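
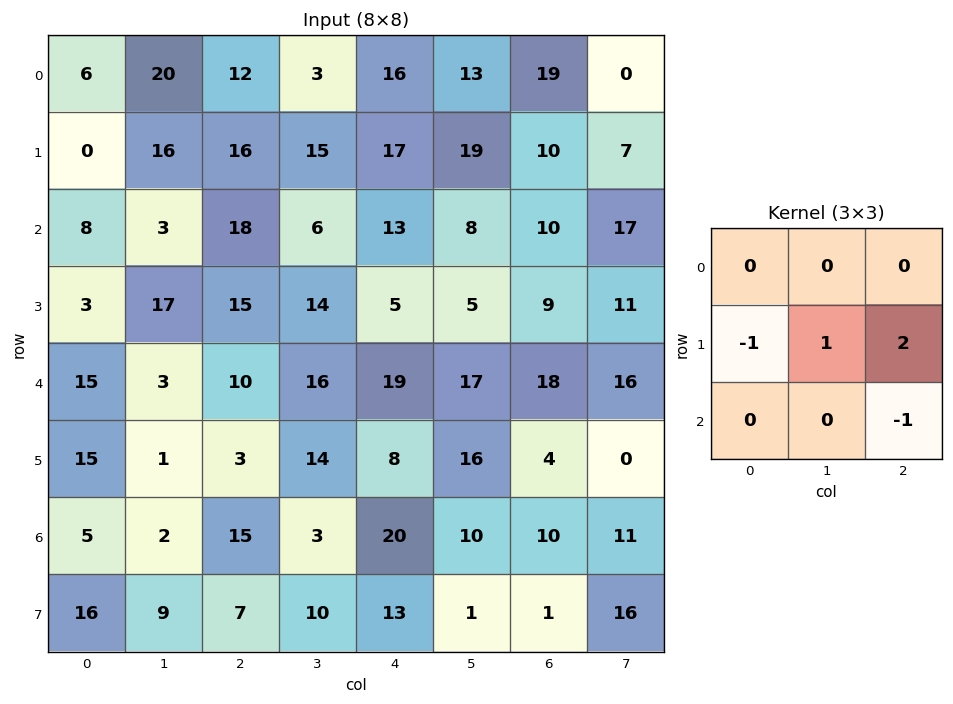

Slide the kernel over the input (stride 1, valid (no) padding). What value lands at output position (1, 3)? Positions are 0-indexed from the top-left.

18

The receptive field on the input at this output position is [15 17 19 / 6 13 8 / 14 5 5]. Elementwise product with the kernel and sum: 6·-1 + 13·1 + 8·2 + 5·-1.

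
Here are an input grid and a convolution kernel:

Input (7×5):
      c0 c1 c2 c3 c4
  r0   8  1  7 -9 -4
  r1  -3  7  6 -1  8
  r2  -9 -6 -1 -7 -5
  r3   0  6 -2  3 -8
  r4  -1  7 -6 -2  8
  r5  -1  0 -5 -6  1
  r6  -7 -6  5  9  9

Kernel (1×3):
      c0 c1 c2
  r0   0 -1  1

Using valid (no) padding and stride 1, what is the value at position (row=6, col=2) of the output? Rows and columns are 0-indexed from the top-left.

The receptive field on the input at this output position is [5 9 9]. Elementwise product with the kernel and sum: 9·-1 + 9·1.

0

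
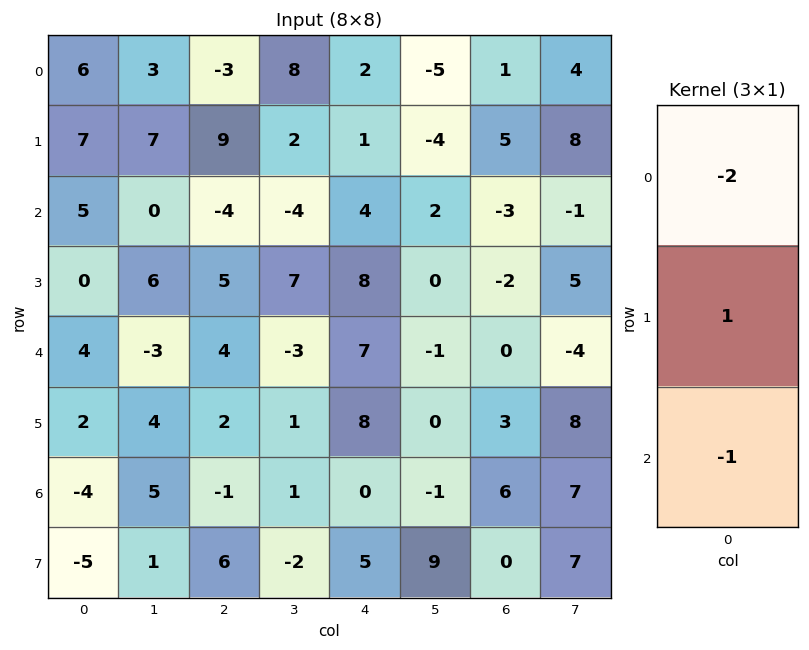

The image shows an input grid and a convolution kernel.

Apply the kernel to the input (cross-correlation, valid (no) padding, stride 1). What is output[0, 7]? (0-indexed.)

The receptive field on the input at this output position is [4 / 8 / -1]. Elementwise product with the kernel and sum: 4·-2 + 8·1 + -1·-1.

1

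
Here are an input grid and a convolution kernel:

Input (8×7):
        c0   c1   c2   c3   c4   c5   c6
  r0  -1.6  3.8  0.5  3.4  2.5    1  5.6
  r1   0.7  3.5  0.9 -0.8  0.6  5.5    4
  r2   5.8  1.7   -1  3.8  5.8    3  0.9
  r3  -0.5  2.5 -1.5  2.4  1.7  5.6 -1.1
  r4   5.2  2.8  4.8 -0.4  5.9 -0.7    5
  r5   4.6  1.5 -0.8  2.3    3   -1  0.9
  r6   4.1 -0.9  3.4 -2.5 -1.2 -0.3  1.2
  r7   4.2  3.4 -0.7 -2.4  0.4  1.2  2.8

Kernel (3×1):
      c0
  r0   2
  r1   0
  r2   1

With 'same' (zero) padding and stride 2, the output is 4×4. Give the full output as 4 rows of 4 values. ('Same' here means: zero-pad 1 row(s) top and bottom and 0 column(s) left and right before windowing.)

0.7 0.9 0.6 4
0.9 0.3 2.9 6.9
3.6 -3.8 6.4 -1.3
13.4 -2.3 6.4 4.6

Output[0,0]: The receptive field on the zero-padded input at this output position is [0 / -1.6 / 0.7]. Elementwise product with the kernel and sum: 0·2 + 0.7·1.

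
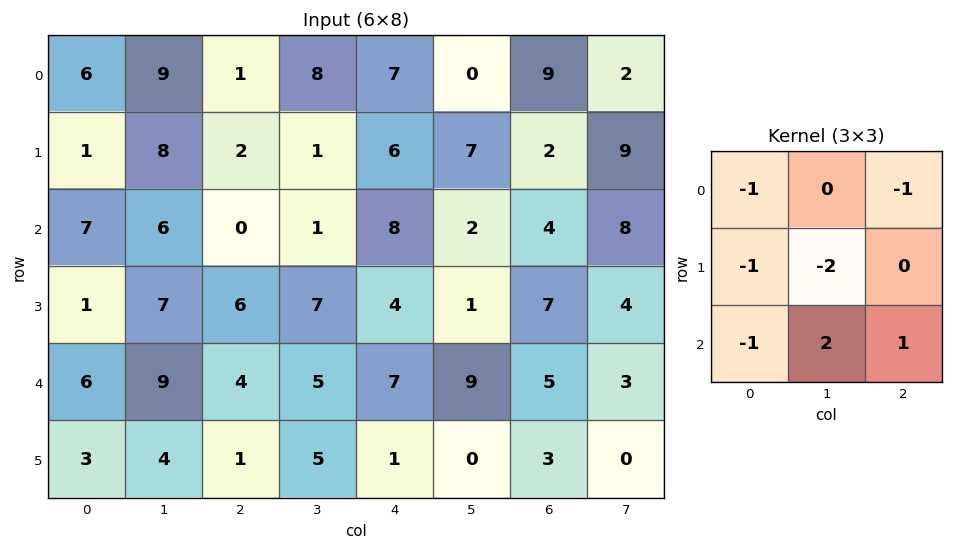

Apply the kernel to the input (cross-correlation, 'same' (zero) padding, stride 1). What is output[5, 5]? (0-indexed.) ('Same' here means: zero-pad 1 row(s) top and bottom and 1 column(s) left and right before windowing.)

The receptive field on the zero-padded input at this output position is [7 9 5 / 1 0 3 / 0 0 0]. Elementwise product with the kernel and sum: 7·-1 + 5·-1 + 1·-1 + 0·-2 + 0·-1 + 0·2 + 0·1.

-13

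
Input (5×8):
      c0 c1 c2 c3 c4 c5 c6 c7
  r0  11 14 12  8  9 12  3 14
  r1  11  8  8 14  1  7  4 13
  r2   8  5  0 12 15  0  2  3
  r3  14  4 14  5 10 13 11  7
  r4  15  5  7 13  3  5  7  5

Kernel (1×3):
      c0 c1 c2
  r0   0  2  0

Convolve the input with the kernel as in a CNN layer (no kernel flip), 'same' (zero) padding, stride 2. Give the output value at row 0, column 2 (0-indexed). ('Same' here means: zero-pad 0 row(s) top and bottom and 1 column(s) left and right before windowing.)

18

The receptive field on the zero-padded input at this output position is [8 9 12]. Elementwise product with the kernel and sum: 9·2.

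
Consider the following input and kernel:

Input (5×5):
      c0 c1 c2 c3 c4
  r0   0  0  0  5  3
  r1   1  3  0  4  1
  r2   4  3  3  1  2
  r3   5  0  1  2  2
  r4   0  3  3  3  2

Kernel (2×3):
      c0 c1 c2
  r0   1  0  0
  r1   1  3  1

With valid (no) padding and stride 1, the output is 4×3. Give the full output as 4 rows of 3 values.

10 7 13
17 16 8
10 8 12
17 15 15

Output[0,0]: The receptive field on the input at this output position is [0 0 0 / 1 3 0]. Elementwise product with the kernel and sum: 0·1 + 1·1 + 3·3 + 0·1.
Output[0,1]: The receptive field on the input at this output position is [0 0 5 / 3 0 4]. Elementwise product with the kernel and sum: 0·1 + 3·1 + 0·3 + 4·1.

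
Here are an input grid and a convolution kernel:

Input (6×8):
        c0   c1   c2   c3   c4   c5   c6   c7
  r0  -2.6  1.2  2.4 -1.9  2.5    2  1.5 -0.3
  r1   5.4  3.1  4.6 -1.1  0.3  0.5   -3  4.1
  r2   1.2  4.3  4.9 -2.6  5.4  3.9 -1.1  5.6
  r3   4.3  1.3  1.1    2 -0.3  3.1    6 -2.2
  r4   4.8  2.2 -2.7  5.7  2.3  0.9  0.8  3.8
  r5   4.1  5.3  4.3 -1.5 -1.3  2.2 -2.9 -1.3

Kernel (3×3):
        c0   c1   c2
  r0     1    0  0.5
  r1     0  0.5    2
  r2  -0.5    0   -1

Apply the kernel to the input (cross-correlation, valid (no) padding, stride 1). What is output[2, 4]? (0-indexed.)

16.45

The receptive field on the input at this output position is [5.4 3.9 -1.1 / -0.3 3.1 6 / 2.3 0.9 0.8]. Elementwise product with the kernel and sum: 5.4·1 + -1.1·0.5 + 3.1·0.5 + 6·2 + 2.3·-0.5 + 0.8·-1.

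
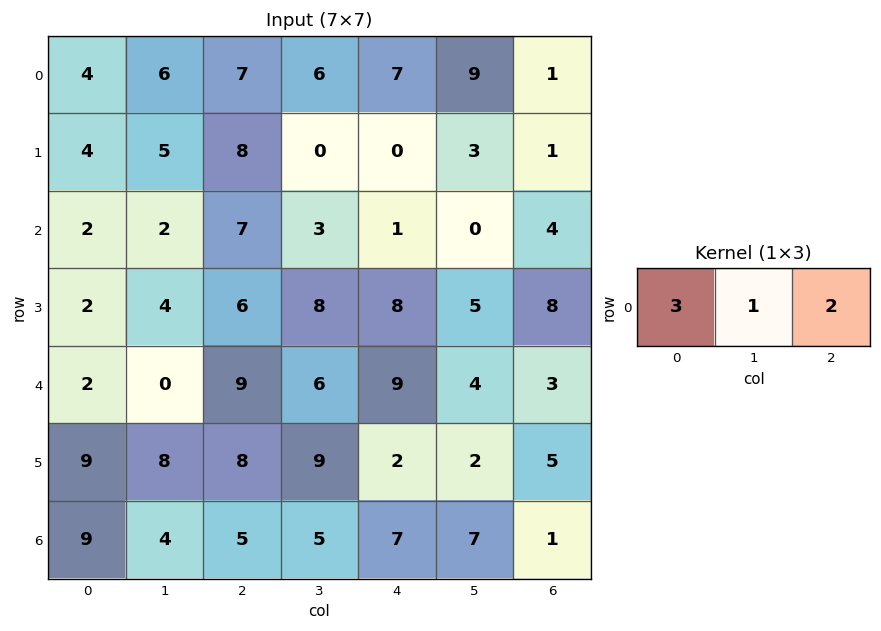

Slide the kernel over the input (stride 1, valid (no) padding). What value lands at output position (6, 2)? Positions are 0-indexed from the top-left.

The receptive field on the input at this output position is [5 5 7]. Elementwise product with the kernel and sum: 5·3 + 5·1 + 7·2.

34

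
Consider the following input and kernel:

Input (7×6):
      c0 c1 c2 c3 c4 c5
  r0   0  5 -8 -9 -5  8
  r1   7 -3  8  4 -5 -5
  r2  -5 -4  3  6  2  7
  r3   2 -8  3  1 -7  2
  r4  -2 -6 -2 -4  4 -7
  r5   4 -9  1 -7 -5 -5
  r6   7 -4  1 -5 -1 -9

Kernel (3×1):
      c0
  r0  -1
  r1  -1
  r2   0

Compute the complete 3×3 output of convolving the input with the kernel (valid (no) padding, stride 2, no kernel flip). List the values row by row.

-7 0 10
3 -6 5
-2 1 1

Output[0,0]: The receptive field on the input at this output position is [0 / 7 / -5]. Elementwise product with the kernel and sum: 0·-1 + 7·-1.
Output[0,1]: The receptive field on the input at this output position is [-8 / 8 / 3]. Elementwise product with the kernel and sum: -8·-1 + 8·-1.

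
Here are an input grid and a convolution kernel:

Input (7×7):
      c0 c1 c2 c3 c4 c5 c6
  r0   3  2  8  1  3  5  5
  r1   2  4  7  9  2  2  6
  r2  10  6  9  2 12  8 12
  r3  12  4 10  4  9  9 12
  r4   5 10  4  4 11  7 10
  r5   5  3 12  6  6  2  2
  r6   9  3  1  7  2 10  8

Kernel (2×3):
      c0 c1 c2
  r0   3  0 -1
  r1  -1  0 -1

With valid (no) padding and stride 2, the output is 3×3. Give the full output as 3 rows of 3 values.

Output[0,0]: The receptive field on the input at this output position is [3 2 8 / 2 4 7]. Elementwise product with the kernel and sum: 3·3 + 8·-1 + 2·-1 + 7·-1.
Output[0,1]: The receptive field on the input at this output position is [8 1 3 / 7 9 2]. Elementwise product with the kernel and sum: 8·3 + 3·-1 + 7·-1 + 2·-1.

-8 12 -4
-1 -4 3
-6 -17 15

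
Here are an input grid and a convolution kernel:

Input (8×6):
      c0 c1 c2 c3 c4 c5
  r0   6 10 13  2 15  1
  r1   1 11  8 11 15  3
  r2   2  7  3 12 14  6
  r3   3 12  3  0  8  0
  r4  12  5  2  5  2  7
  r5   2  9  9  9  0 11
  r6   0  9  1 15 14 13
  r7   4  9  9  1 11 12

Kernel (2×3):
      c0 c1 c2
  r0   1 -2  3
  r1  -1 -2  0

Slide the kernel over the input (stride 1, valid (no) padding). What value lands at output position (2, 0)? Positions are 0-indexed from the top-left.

The receptive field on the input at this output position is [2 7 3 / 3 12 3]. Elementwise product with the kernel and sum: 2·1 + 7·-2 + 3·3 + 3·-1 + 12·-2.

-30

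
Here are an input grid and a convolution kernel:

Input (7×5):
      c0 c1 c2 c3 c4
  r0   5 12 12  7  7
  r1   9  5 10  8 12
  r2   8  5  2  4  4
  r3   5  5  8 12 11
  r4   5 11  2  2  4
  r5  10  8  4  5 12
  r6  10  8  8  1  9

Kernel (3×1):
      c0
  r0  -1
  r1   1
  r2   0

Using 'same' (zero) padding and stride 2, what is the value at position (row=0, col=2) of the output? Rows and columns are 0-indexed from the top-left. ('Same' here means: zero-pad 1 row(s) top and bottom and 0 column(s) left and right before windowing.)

The receptive field on the zero-padded input at this output position is [0 / 7 / 12]. Elementwise product with the kernel and sum: 0·-1 + 7·1.

7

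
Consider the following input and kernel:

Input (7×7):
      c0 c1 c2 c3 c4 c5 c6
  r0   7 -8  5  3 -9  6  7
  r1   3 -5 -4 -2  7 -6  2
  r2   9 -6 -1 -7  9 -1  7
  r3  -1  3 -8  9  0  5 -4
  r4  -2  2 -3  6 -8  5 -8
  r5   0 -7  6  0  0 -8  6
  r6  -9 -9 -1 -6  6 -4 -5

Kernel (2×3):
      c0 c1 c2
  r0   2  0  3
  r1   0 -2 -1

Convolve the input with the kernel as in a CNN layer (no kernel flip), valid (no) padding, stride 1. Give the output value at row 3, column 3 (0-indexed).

44

The receptive field on the input at this output position is [9 0 5 / 6 -8 5]. Elementwise product with the kernel and sum: 9·2 + 5·3 + -8·-2 + 5·-1.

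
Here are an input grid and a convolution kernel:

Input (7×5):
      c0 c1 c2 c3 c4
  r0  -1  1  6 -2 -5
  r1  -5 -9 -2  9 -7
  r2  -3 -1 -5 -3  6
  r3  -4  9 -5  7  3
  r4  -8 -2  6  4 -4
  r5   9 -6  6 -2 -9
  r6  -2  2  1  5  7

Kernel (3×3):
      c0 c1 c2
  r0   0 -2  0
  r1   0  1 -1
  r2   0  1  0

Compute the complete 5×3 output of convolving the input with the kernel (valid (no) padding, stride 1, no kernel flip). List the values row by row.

-10 -28 17
31 -3 -20
14 4 14
-32 18 -8
-6 -3 4

Output[0,0]: The receptive field on the input at this output position is [-1 1 6 / -5 -9 -2 / -3 -1 -5]. Elementwise product with the kernel and sum: 1·-2 + -9·1 + -2·-1 + -1·1.
Output[0,1]: The receptive field on the input at this output position is [1 6 -2 / -9 -2 9 / -1 -5 -3]. Elementwise product with the kernel and sum: 6·-2 + -2·1 + 9·-1 + -5·1.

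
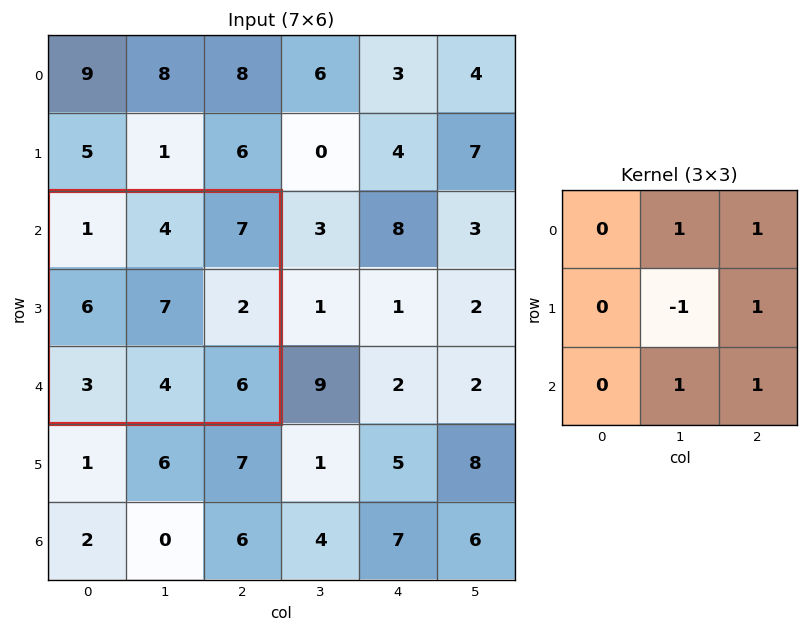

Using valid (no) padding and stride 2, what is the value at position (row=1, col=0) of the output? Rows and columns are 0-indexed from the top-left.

16

The receptive field on the input at this output position is [1 4 7 / 6 7 2 / 3 4 6]. Elementwise product with the kernel and sum: 4·1 + 7·1 + 7·-1 + 2·1 + 4·1 + 6·1.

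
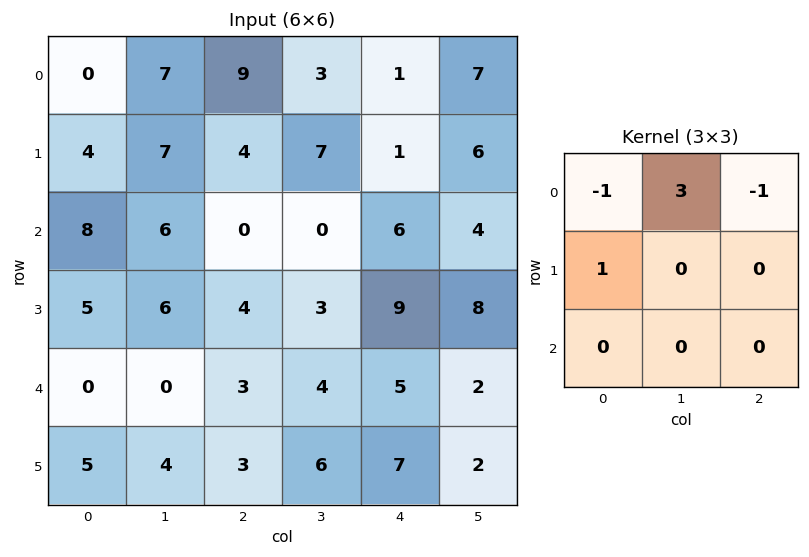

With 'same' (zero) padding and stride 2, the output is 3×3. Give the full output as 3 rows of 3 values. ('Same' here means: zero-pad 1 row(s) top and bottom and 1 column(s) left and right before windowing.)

0 7 3
5 4 -10
9 3 20

Output[0,0]: The receptive field on the zero-padded input at this output position is [0 0 0 / 0 0 7 / 0 4 7]. Elementwise product with the kernel and sum: 0·-1 + 0·3 + 0·-1 + 0·1.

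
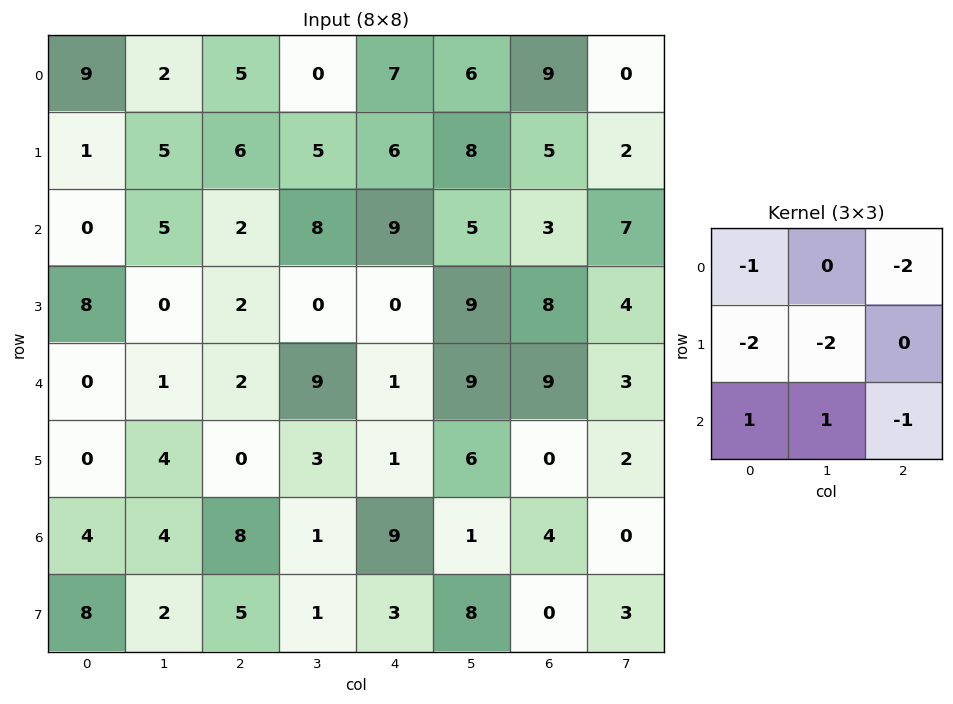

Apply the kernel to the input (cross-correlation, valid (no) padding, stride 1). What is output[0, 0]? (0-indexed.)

-28

The receptive field on the input at this output position is [9 2 5 / 1 5 6 / 0 5 2]. Elementwise product with the kernel and sum: 9·-1 + 5·-2 + 1·-2 + 5·-2 + 0·1 + 5·1 + 2·-1.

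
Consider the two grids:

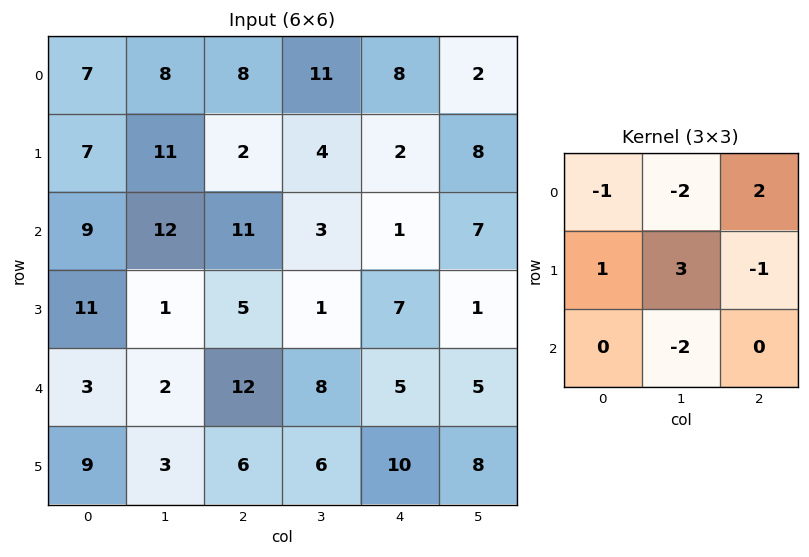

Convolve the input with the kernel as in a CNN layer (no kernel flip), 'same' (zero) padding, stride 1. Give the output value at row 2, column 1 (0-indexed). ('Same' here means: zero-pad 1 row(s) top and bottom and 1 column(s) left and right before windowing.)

7

The receptive field on the zero-padded input at this output position is [7 11 2 / 9 12 11 / 11 1 5]. Elementwise product with the kernel and sum: 7·-1 + 11·-2 + 2·2 + 9·1 + 12·3 + 11·-1 + 1·-2.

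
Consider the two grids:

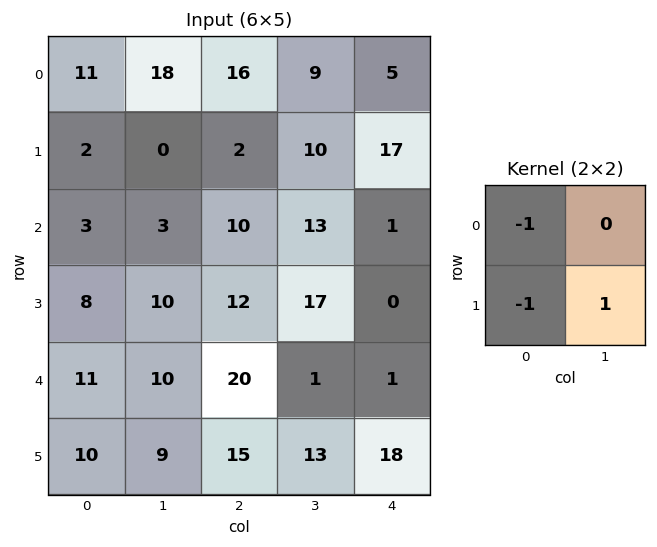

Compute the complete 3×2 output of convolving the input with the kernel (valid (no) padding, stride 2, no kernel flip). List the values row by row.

-13 -8
-1 -5
-12 -22

Output[0,0]: The receptive field on the input at this output position is [11 18 / 2 0]. Elementwise product with the kernel and sum: 11·-1 + 2·-1 + 0·1.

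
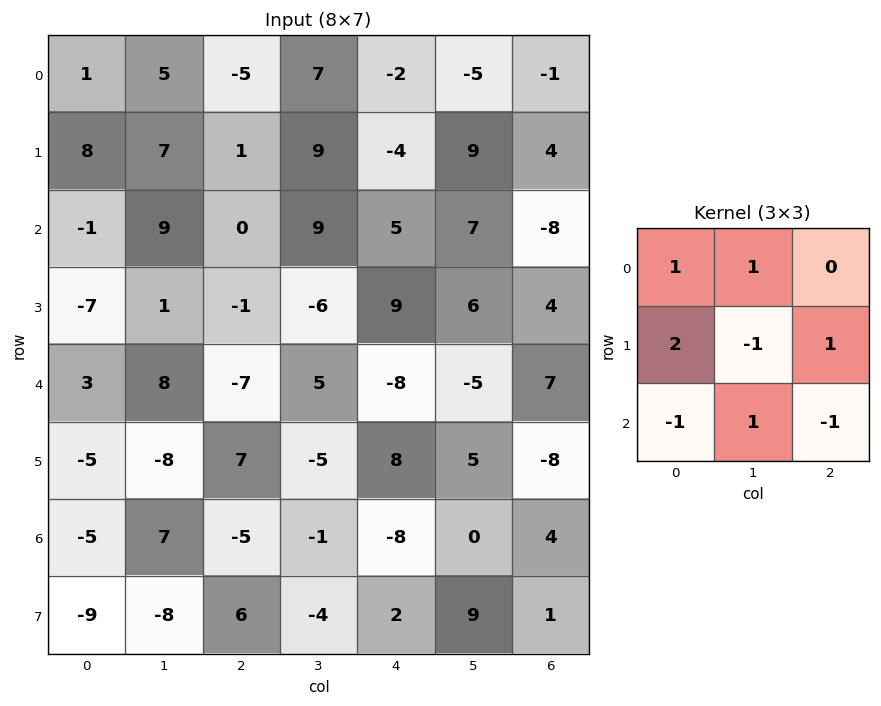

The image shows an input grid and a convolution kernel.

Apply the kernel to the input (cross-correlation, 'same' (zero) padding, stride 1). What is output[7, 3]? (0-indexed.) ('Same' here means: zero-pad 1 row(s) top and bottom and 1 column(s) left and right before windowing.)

12

The receptive field on the zero-padded input at this output position is [-5 -1 -8 / 6 -4 2 / 0 0 0]. Elementwise product with the kernel and sum: -5·1 + -1·1 + 6·2 + -4·-1 + 2·1 + 0·-1 + 0·1 + 0·-1.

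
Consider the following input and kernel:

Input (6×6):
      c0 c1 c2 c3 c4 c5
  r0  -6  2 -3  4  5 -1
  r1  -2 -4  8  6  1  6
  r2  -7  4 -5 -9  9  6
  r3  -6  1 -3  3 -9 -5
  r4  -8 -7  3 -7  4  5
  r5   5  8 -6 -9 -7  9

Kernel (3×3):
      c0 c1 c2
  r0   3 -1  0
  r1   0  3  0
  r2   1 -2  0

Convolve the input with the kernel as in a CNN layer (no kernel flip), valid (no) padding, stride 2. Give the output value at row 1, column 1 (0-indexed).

The receptive field on the input at this output position is [-5 -9 9 / -3 3 -9 / 3 -7 4]. Elementwise product with the kernel and sum: -5·3 + -9·-1 + 3·3 + 3·1 + -7·-2.

20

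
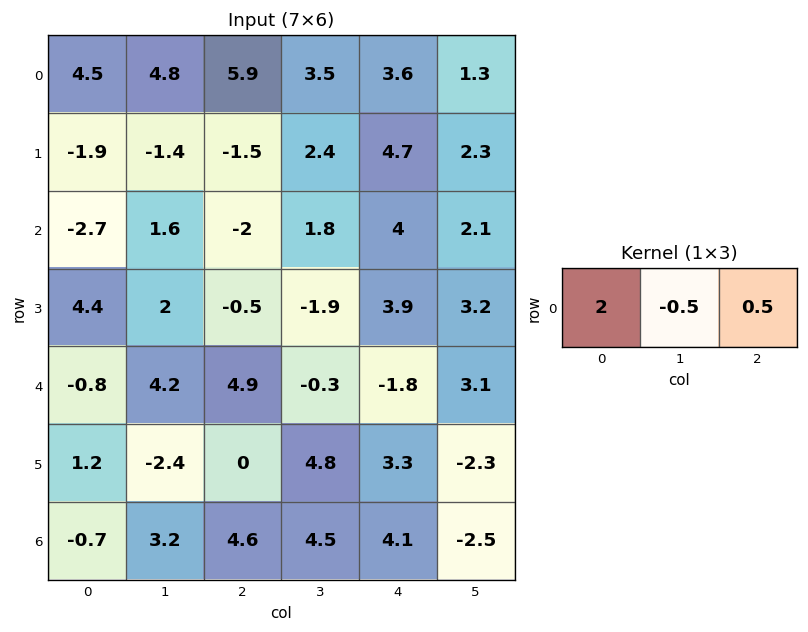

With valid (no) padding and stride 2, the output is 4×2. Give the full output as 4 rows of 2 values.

Output[0,0]: The receptive field on the input at this output position is [4.5 4.8 5.9]. Elementwise product with the kernel and sum: 4.5·2 + 4.8·-0.5 + 5.9·0.5.

9.55 11.85
-7.2 -2.9
-1.25 9.05
-0.7 9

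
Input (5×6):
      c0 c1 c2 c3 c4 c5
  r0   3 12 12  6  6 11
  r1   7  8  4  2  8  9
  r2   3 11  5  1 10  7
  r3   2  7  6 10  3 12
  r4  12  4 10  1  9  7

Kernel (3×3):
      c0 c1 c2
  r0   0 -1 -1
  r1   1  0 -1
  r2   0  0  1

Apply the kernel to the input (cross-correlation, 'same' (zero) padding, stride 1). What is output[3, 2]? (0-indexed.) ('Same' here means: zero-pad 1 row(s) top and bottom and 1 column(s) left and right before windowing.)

-8

The receptive field on the zero-padded input at this output position is [11 5 1 / 7 6 10 / 4 10 1]. Elementwise product with the kernel and sum: 5·-1 + 1·-1 + 7·1 + 10·-1 + 1·1.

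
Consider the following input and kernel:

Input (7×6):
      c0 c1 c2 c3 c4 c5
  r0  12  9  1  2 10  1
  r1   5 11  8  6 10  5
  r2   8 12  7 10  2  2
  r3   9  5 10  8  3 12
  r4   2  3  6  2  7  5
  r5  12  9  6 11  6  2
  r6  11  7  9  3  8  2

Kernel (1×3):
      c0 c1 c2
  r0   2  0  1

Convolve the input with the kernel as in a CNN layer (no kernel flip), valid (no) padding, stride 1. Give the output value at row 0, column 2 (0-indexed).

The receptive field on the input at this output position is [1 2 10]. Elementwise product with the kernel and sum: 1·2 + 10·1.

12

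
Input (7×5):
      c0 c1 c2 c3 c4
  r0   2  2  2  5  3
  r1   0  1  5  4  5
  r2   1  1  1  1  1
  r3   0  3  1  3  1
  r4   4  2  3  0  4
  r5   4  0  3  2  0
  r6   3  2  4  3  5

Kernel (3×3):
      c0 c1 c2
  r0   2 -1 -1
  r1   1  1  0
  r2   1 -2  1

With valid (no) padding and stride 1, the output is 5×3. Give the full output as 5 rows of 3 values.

1 3 5
-9 -1 -1
6 0 11
9 3 0
10 1 10

Output[0,0]: The receptive field on the input at this output position is [2 2 2 / 0 1 5 / 1 1 1]. Elementwise product with the kernel and sum: 2·2 + 2·-1 + 2·-1 + 0·1 + 1·1 + 1·1 + 1·-2 + 1·1.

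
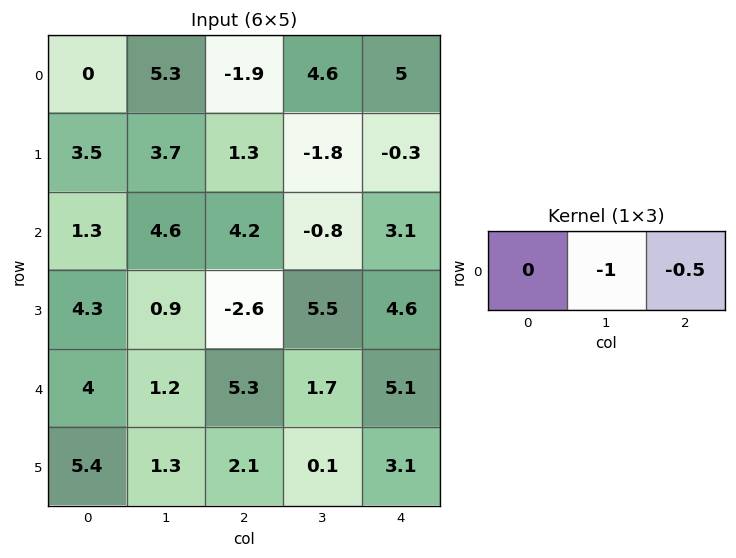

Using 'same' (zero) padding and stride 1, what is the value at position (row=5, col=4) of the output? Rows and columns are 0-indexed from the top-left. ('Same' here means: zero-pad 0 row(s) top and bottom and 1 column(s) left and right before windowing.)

-3.1

The receptive field on the zero-padded input at this output position is [0.1 3.1 0]. Elementwise product with the kernel and sum: 3.1·-1 + 0·-0.5.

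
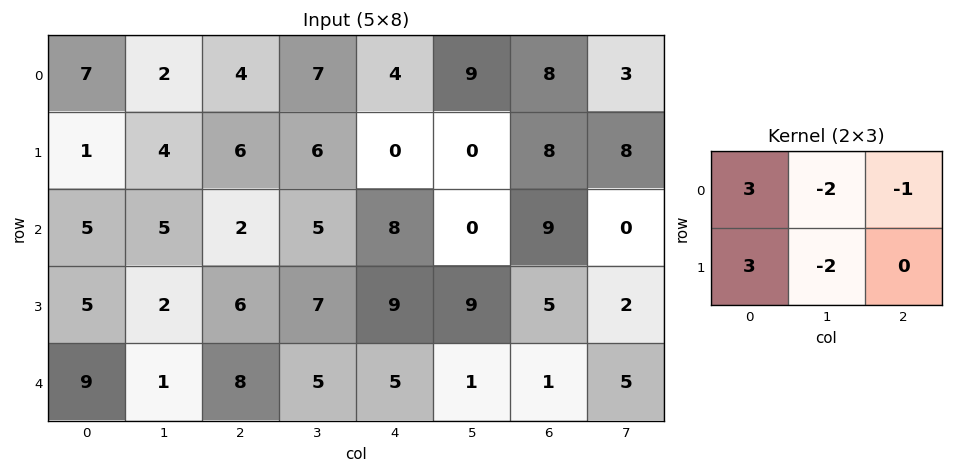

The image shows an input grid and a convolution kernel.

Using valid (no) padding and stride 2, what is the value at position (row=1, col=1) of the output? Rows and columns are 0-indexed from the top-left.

The receptive field on the input at this output position is [2 5 8 / 6 7 9]. Elementwise product with the kernel and sum: 2·3 + 5·-2 + 8·-1 + 6·3 + 7·-2.

-8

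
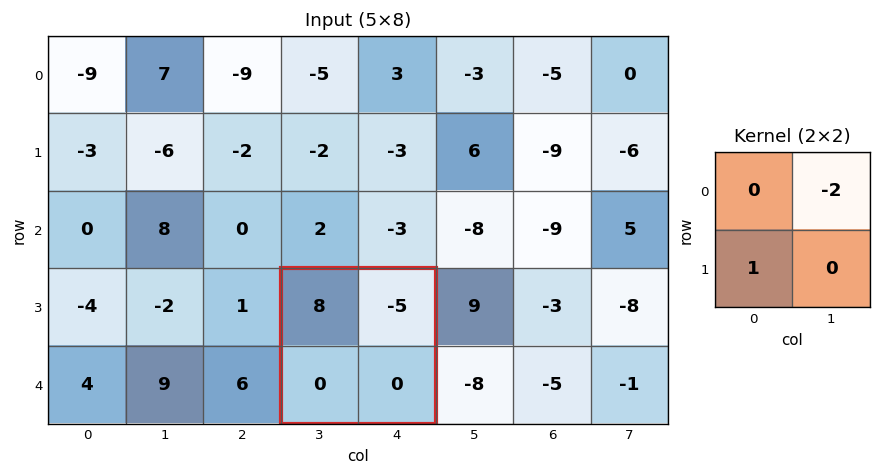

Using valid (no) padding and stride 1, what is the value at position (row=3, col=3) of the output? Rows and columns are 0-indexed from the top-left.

The receptive field on the input at this output position is [8 -5 / 0 0]. Elementwise product with the kernel and sum: -5·-2 + 0·1.

10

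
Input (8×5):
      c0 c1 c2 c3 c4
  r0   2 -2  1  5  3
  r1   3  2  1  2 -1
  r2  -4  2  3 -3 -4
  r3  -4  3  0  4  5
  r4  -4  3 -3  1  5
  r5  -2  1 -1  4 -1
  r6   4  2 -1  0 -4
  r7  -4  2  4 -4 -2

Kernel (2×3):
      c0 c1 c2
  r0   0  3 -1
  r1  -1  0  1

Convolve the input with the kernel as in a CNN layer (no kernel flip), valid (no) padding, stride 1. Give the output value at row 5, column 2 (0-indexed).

The receptive field on the input at this output position is [-1 4 -1 / -1 0 -4]. Elementwise product with the kernel and sum: 4·3 + -1·-1 + -1·-1 + -4·1.

10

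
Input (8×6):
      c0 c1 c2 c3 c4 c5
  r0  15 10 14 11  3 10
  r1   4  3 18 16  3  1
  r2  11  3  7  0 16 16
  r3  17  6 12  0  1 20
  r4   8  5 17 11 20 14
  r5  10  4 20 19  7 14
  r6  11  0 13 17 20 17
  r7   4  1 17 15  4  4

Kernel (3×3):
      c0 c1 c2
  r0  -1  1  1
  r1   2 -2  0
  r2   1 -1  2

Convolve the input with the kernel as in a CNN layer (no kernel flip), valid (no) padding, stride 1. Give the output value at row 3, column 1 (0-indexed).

The receptive field on the input at this output position is [6 12 0 / 5 17 11 / 4 20 19]. Elementwise product with the kernel and sum: 6·-1 + 12·1 + 0·1 + 5·2 + 17·-2 + 4·1 + 20·-1 + 19·2.

4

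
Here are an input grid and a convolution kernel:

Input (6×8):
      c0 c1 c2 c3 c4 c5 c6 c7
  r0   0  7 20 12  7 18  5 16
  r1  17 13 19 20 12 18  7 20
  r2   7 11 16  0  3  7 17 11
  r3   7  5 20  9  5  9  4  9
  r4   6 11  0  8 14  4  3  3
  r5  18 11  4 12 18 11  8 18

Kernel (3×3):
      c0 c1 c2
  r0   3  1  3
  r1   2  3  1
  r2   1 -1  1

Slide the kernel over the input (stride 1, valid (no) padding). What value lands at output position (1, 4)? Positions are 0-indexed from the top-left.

119

The receptive field on the input at this output position is [12 18 7 / 3 7 17 / 5 9 4]. Elementwise product with the kernel and sum: 12·3 + 18·1 + 7·3 + 3·2 + 7·3 + 17·1 + 5·1 + 9·-1 + 4·1.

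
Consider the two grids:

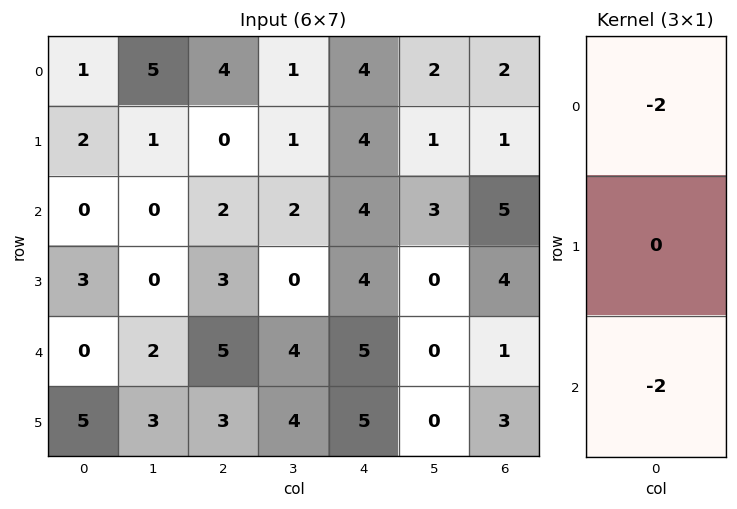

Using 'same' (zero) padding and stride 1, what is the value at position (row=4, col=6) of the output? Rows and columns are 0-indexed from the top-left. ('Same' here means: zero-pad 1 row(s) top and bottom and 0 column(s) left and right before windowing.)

-14

The receptive field on the zero-padded input at this output position is [4 / 1 / 3]. Elementwise product with the kernel and sum: 4·-2 + 3·-2.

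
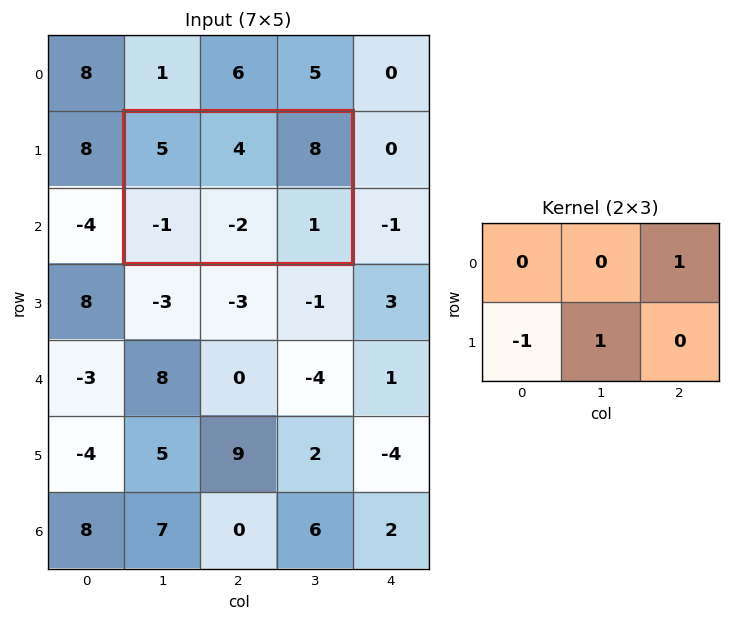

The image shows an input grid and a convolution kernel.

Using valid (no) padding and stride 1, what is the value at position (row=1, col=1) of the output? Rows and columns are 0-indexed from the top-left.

The receptive field on the input at this output position is [5 4 8 / -1 -2 1]. Elementwise product with the kernel and sum: 8·1 + -1·-1 + -2·1.

7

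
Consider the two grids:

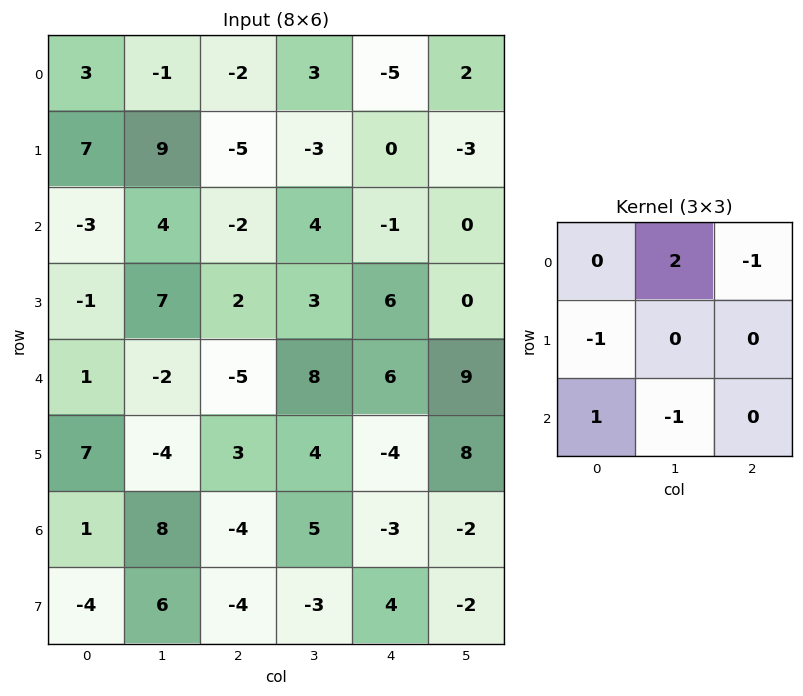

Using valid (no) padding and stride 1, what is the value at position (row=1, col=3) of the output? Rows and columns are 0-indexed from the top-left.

The receptive field on the input at this output position is [-3 0 -3 / 4 -1 0 / 3 6 0]. Elementwise product with the kernel and sum: 0·2 + -3·-1 + 4·-1 + 3·1 + 6·-1.

-4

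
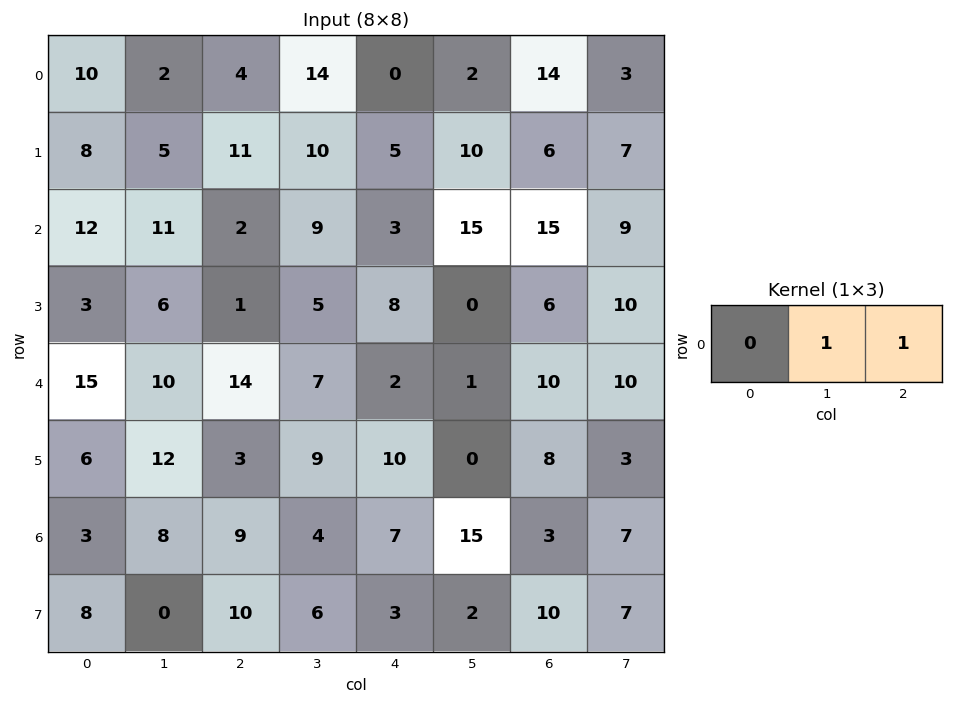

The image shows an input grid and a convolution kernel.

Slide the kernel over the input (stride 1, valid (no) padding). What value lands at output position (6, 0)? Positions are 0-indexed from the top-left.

The receptive field on the input at this output position is [3 8 9]. Elementwise product with the kernel and sum: 8·1 + 9·1.

17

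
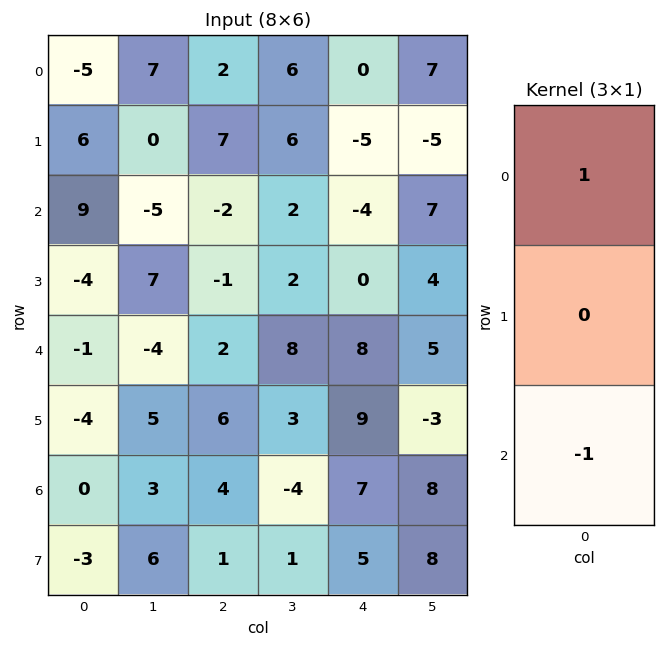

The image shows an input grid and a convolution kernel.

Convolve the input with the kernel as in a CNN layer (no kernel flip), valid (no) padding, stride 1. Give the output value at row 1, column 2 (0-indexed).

The receptive field on the input at this output position is [7 / -2 / -1]. Elementwise product with the kernel and sum: 7·1 + -1·-1.

8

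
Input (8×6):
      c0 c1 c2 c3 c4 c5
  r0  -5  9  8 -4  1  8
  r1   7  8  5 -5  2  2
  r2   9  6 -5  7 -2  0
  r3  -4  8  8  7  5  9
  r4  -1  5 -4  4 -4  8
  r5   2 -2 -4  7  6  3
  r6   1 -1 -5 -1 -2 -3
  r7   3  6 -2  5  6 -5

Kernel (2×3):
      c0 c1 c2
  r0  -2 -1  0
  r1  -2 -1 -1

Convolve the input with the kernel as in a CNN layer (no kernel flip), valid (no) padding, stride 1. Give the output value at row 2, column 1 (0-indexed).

-38

The receptive field on the input at this output position is [6 -5 7 / 8 8 7]. Elementwise product with the kernel and sum: 6·-2 + -5·-1 + 8·-2 + 8·-1 + 7·-1.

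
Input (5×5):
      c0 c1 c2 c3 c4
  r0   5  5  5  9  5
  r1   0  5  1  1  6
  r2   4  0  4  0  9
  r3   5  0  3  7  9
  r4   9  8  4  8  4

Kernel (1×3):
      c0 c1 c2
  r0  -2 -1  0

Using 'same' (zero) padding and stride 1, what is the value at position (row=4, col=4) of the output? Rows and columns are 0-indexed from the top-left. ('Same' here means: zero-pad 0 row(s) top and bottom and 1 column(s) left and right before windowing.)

-20

The receptive field on the zero-padded input at this output position is [8 4 0]. Elementwise product with the kernel and sum: 8·-2 + 4·-1.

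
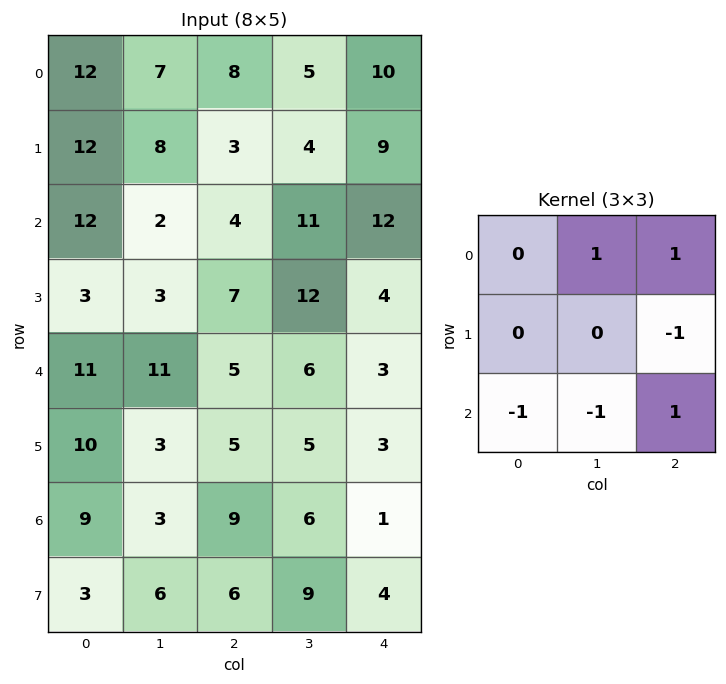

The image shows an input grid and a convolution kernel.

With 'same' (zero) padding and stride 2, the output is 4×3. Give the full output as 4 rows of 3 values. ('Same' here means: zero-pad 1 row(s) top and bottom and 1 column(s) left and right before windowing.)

Output[0,0]: The receptive field on the zero-padded input at this output position is [0 0 0 / 0 12 7 / 0 12 8]. Elementwise product with the kernel and sum: 0·1 + 0·1 + 7·-1 + 0·-1 + 12·-1 + 8·1.

-11 -12 -13
18 -2 -7
-12 10 -4
13 1 -10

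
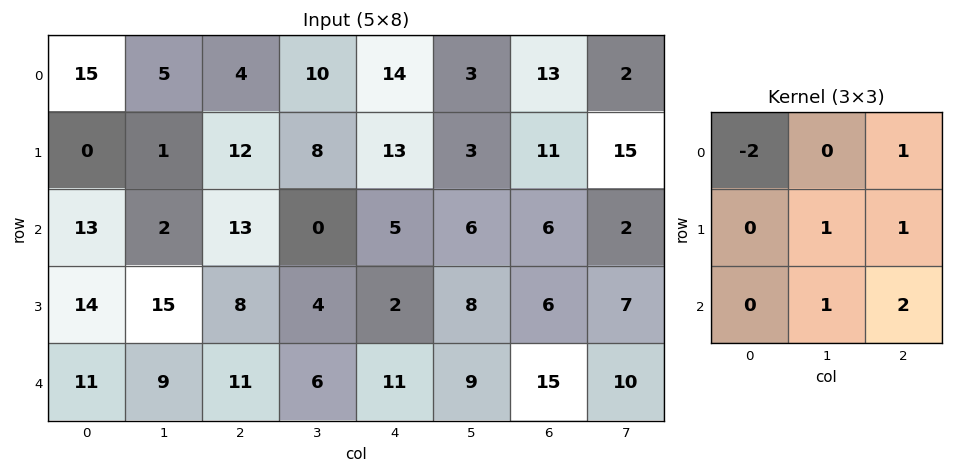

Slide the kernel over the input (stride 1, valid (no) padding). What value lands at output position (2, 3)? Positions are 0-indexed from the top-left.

The receptive field on the input at this output position is [0 5 6 / 4 2 8 / 6 11 9]. Elementwise product with the kernel and sum: 0·-2 + 6·1 + 2·1 + 8·1 + 11·1 + 9·2.

45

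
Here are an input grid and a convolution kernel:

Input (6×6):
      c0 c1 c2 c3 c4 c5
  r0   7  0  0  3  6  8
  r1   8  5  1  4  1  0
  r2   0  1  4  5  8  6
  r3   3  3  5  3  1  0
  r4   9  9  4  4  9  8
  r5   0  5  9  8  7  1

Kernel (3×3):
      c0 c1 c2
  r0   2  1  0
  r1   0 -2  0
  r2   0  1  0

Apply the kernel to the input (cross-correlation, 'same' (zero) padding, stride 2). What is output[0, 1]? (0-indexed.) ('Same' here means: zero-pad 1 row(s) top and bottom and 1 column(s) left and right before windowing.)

1

The receptive field on the zero-padded input at this output position is [0 0 0 / 0 0 3 / 5 1 4]. Elementwise product with the kernel and sum: 0·2 + 0·1 + 0·-2 + 1·1.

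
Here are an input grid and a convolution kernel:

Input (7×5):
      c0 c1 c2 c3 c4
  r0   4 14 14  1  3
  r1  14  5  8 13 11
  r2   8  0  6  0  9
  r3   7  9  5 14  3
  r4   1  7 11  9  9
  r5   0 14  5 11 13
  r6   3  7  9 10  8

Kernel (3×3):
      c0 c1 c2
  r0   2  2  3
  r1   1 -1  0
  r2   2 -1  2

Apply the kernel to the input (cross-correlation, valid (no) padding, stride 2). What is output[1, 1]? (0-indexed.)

61

The receptive field on the input at this output position is [6 0 9 / 5 14 3 / 11 9 9]. Elementwise product with the kernel and sum: 6·2 + 0·2 + 9·3 + 5·1 + 14·-1 + 11·2 + 9·-1 + 9·2.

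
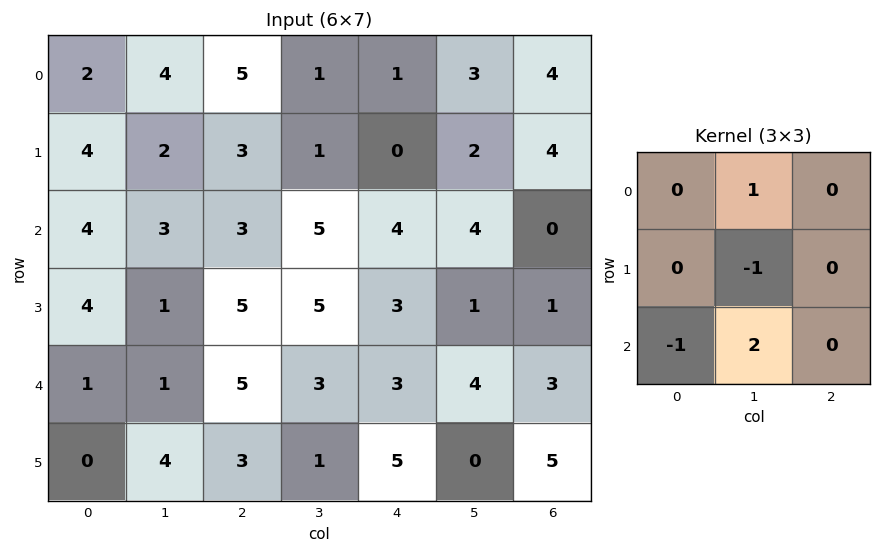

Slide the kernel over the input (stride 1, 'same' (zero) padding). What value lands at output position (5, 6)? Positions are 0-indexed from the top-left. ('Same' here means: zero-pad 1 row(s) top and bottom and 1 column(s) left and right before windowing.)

-2

The receptive field on the zero-padded input at this output position is [4 3 0 / 0 5 0 / 0 0 0]. Elementwise product with the kernel and sum: 3·1 + 5·-1 + 0·-1 + 0·2.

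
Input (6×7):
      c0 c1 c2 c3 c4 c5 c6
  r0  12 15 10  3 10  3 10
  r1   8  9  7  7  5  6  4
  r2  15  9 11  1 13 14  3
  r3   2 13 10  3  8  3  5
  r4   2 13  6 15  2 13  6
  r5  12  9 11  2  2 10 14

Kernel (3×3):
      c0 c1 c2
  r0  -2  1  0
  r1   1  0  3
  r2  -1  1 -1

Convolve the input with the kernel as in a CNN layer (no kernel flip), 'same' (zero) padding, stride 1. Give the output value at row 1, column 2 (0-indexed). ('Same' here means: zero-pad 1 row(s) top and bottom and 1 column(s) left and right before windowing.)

The receptive field on the zero-padded input at this output position is [15 10 3 / 9 7 7 / 9 11 1]. Elementwise product with the kernel and sum: 15·-2 + 10·1 + 9·1 + 7·3 + 9·-1 + 11·1 + 1·-1.

11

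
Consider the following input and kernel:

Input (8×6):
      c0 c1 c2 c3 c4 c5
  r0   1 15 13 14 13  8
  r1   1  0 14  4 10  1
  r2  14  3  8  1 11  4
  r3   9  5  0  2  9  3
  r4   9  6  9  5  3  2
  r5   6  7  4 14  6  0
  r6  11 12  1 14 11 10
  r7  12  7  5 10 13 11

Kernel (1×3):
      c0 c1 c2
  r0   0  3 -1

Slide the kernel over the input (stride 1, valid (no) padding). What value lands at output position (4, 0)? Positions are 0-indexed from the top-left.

9

The receptive field on the input at this output position is [9 6 9]. Elementwise product with the kernel and sum: 6·3 + 9·-1.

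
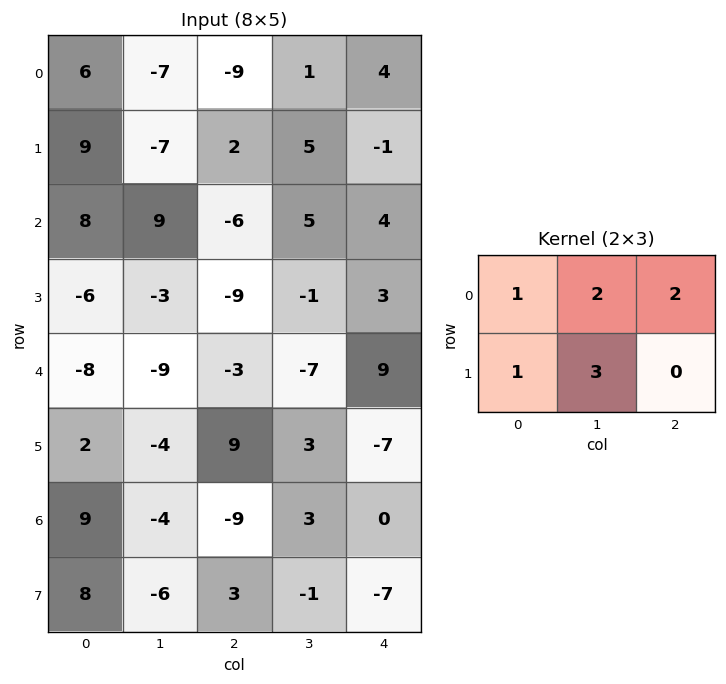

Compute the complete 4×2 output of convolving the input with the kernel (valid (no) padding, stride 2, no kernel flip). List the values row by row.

-38 18
-1 0
-42 19
-27 -3

Output[0,0]: The receptive field on the input at this output position is [6 -7 -9 / 9 -7 2]. Elementwise product with the kernel and sum: 6·1 + -7·2 + -9·2 + 9·1 + -7·3.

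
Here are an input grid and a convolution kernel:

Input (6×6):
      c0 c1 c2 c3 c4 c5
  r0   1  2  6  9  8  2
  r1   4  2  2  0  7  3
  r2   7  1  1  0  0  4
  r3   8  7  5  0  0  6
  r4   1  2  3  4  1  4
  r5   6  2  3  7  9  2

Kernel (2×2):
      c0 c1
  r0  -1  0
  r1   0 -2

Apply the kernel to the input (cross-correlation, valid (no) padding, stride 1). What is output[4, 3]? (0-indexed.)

-22

The receptive field on the input at this output position is [4 1 / 7 9]. Elementwise product with the kernel and sum: 4·-1 + 9·-2.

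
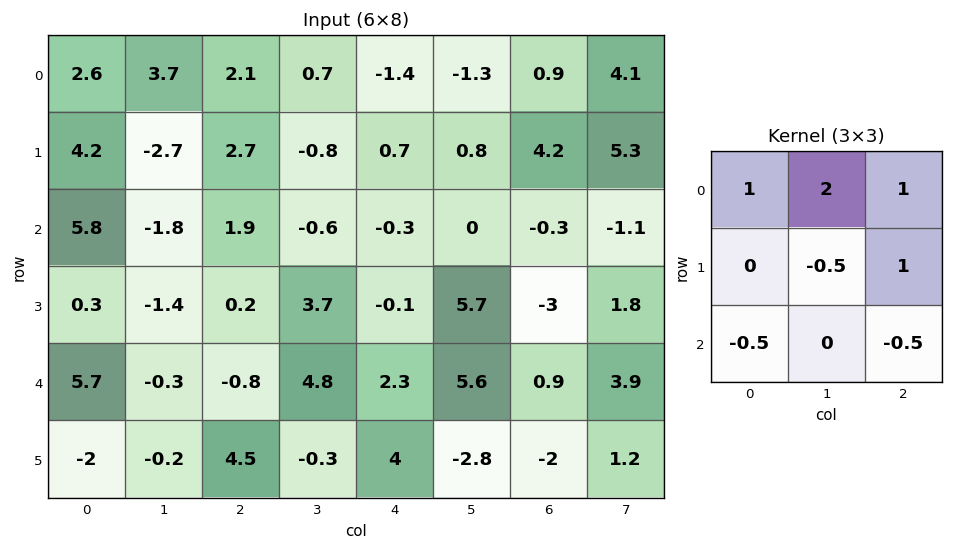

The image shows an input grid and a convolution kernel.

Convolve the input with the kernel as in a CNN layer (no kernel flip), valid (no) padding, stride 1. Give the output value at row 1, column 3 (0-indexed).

-3.15

The receptive field on the input at this output position is [-0.8 0.7 0.8 / -0.6 -0.3 0 / 3.7 -0.1 5.7]. Elementwise product with the kernel and sum: -0.8·1 + 0.7·2 + 0.8·1 + -0.3·-0.5 + 0·1 + 3.7·-0.5 + 5.7·-0.5.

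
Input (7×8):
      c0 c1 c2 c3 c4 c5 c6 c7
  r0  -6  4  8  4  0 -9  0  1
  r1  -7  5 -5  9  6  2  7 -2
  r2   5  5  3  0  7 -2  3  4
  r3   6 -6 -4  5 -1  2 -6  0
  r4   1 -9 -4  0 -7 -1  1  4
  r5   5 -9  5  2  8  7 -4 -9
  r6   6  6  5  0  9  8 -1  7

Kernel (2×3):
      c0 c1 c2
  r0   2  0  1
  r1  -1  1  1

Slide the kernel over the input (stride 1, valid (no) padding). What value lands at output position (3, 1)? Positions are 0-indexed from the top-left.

-2

The receptive field on the input at this output position is [-6 -4 5 / -9 -4 0]. Elementwise product with the kernel and sum: -6·2 + 5·1 + -9·-1 + -4·1 + 0·1.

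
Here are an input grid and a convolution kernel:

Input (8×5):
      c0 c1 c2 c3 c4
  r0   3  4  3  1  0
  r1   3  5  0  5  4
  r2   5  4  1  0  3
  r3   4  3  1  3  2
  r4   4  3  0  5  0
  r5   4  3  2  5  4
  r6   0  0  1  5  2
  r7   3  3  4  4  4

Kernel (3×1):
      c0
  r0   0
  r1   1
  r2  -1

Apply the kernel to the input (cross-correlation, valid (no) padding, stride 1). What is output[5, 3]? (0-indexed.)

The receptive field on the input at this output position is [5 / 5 / 4]. Elementwise product with the kernel and sum: 5·1 + 4·-1.

1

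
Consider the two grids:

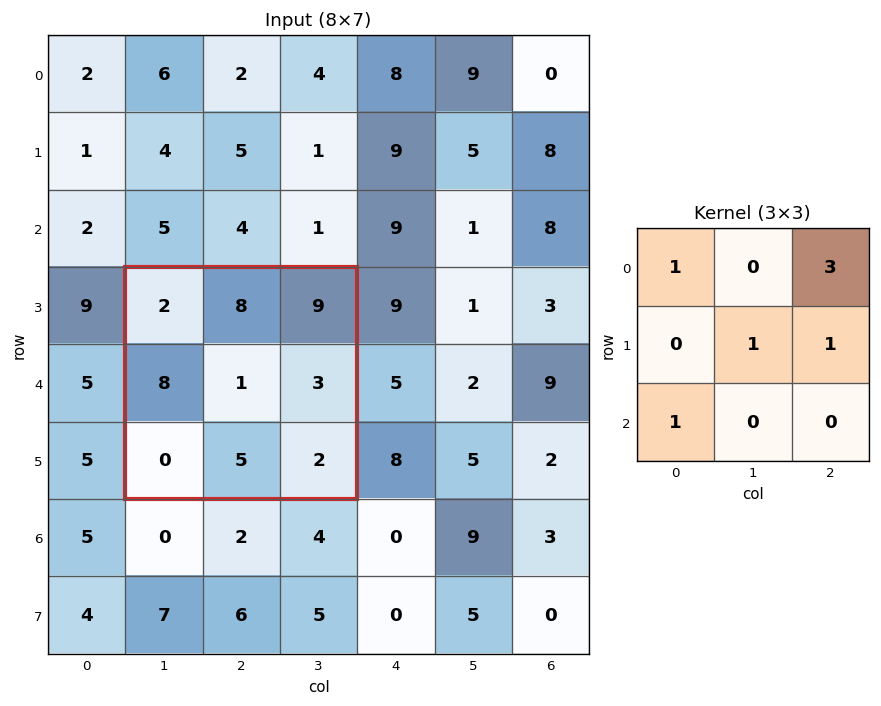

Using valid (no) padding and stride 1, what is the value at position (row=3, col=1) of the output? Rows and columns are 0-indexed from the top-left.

33

The receptive field on the input at this output position is [2 8 9 / 8 1 3 / 0 5 2]. Elementwise product with the kernel and sum: 2·1 + 9·3 + 1·1 + 3·1 + 0·1.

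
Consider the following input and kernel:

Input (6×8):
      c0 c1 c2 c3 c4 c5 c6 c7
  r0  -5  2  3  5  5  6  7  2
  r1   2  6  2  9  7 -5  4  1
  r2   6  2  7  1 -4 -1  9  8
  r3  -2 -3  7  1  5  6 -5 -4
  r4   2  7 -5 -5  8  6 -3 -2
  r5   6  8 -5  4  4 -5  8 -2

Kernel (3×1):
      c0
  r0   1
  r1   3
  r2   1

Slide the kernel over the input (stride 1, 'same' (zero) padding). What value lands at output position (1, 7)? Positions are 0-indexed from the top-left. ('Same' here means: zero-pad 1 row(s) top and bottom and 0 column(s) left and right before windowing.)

The receptive field on the zero-padded input at this output position is [2 / 1 / 8]. Elementwise product with the kernel and sum: 2·1 + 1·3 + 8·1.

13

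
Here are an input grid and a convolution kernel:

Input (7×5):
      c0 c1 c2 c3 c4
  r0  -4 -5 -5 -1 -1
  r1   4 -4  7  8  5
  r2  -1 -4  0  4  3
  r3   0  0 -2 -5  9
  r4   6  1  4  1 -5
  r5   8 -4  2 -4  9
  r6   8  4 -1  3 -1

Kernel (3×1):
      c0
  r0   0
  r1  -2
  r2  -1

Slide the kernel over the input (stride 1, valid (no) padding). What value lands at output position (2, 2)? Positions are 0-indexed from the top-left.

0

The receptive field on the input at this output position is [0 / -2 / 4]. Elementwise product with the kernel and sum: -2·-2 + 4·-1.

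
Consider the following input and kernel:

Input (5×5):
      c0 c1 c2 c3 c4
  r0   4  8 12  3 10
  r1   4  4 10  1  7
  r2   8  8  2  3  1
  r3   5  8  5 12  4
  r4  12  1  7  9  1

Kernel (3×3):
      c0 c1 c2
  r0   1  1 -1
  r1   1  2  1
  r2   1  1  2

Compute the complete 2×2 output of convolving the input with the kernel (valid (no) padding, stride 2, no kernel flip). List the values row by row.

42 31
67 55

Output[0,0]: The receptive field on the input at this output position is [4 8 12 / 4 4 10 / 8 8 2]. Elementwise product with the kernel and sum: 4·1 + 8·1 + 12·-1 + 4·1 + 4·2 + 10·1 + 8·1 + 8·1 + 2·2.
Output[0,1]: The receptive field on the input at this output position is [12 3 10 / 10 1 7 / 2 3 1]. Elementwise product with the kernel and sum: 12·1 + 3·1 + 10·-1 + 10·1 + 1·2 + 7·1 + 2·1 + 3·1 + 1·2.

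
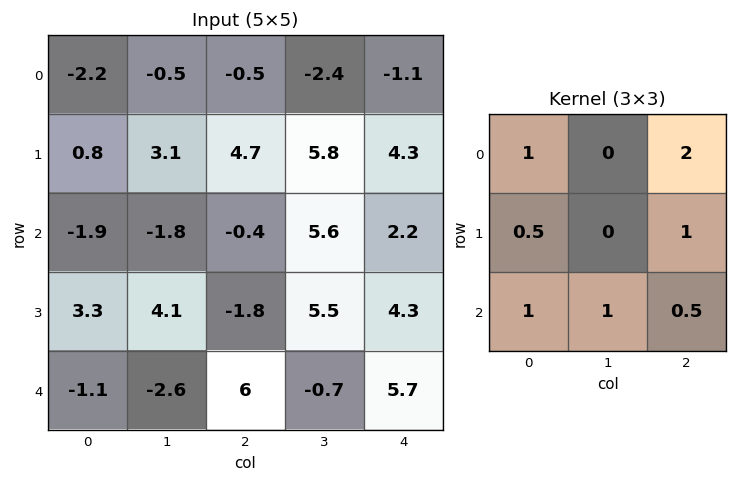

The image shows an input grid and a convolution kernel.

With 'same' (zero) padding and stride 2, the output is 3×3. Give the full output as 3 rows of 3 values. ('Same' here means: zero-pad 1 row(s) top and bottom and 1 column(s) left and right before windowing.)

Output[0,0]: The receptive field on the zero-padded input at this output position is [0 0 0 / 0 -2.2 -0.5 / 0 0.8 3.1]. Elementwise product with the kernel and sum: 0·1 + 0·2 + 0·0.5 + -0.5·1 + 0·1 + 0.8·1 + 3.1·0.5.

1.85 8.05 8.9
9.75 24.45 18.4
5.6 13.1 5.15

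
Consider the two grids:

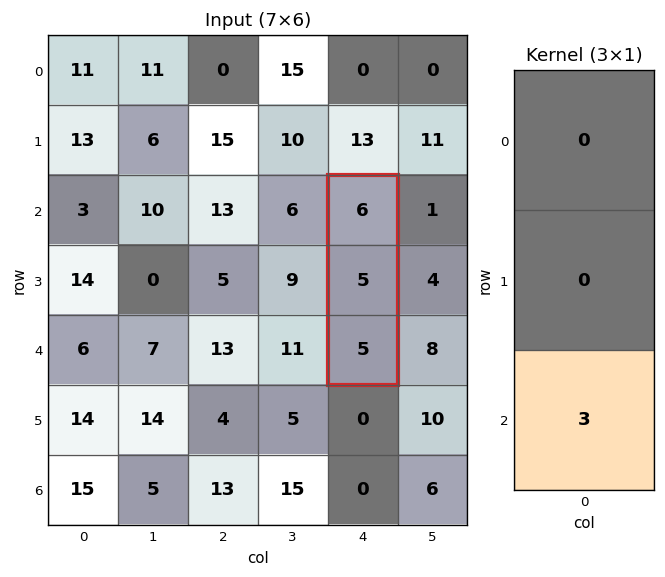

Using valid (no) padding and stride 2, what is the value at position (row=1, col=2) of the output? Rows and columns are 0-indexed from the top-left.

The receptive field on the input at this output position is [6 / 5 / 5]. Elementwise product with the kernel and sum: 5·3.

15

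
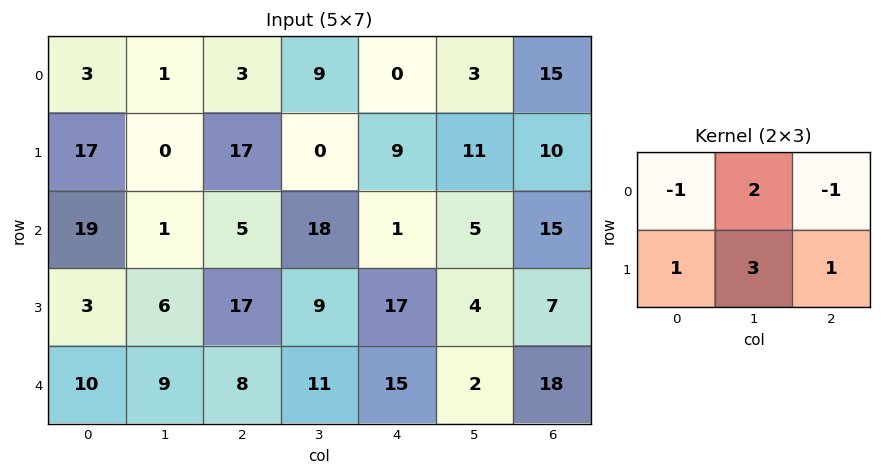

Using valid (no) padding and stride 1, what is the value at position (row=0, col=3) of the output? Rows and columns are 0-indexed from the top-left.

The receptive field on the input at this output position is [9 0 3 / 0 9 11]. Elementwise product with the kernel and sum: 9·-1 + 0·2 + 3·-1 + 0·1 + 9·3 + 11·1.

26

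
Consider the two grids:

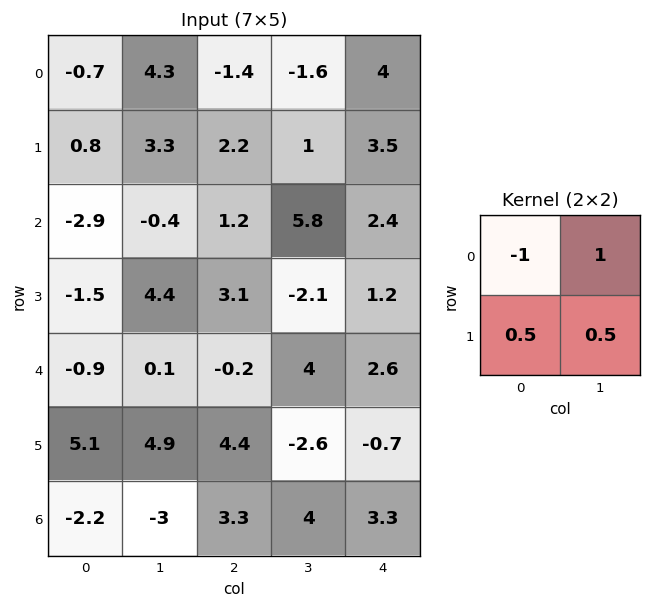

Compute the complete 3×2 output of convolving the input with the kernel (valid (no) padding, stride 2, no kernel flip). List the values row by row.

Output[0,0]: The receptive field on the input at this output position is [-0.7 4.3 / 0.8 3.3]. Elementwise product with the kernel and sum: -0.7·-1 + 4.3·1 + 0.8·0.5 + 3.3·0.5.
Output[0,1]: The receptive field on the input at this output position is [-1.4 -1.6 / 2.2 1]. Elementwise product with the kernel and sum: -1.4·-1 + -1.6·1 + 2.2·0.5 + 1·0.5.

7.05 1.4
3.95 5.1
6 5.1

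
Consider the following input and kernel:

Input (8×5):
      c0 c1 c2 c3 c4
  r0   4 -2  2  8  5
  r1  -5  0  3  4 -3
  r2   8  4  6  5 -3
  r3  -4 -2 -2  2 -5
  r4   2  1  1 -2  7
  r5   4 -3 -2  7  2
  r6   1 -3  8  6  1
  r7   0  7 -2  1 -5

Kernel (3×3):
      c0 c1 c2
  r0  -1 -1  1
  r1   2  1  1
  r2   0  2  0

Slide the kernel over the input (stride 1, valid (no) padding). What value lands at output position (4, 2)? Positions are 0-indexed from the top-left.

25

The receptive field on the input at this output position is [1 -2 7 / -2 7 2 / 8 6 1]. Elementwise product with the kernel and sum: 1·-1 + -2·-1 + 7·1 + -2·2 + 7·1 + 2·1 + 6·2.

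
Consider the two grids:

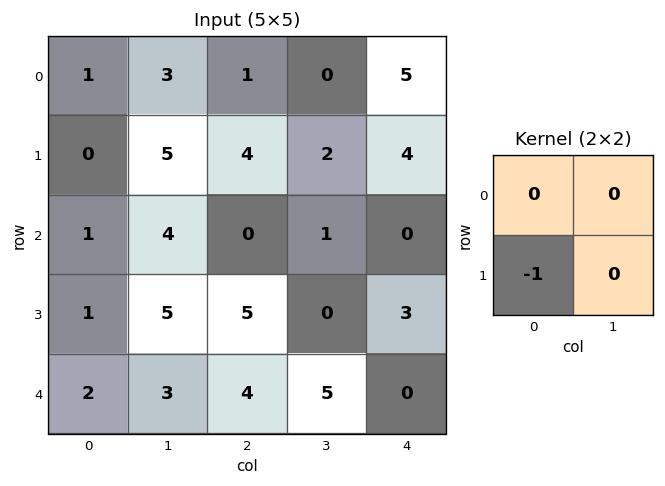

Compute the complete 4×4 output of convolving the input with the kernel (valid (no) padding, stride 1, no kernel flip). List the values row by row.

0 -5 -4 -2
-1 -4 0 -1
-1 -5 -5 0
-2 -3 -4 -5

Output[0,0]: The receptive field on the input at this output position is [1 3 / 0 5]. Elementwise product with the kernel and sum: 0·-1.
Output[0,1]: The receptive field on the input at this output position is [3 1 / 5 4]. Elementwise product with the kernel and sum: 5·-1.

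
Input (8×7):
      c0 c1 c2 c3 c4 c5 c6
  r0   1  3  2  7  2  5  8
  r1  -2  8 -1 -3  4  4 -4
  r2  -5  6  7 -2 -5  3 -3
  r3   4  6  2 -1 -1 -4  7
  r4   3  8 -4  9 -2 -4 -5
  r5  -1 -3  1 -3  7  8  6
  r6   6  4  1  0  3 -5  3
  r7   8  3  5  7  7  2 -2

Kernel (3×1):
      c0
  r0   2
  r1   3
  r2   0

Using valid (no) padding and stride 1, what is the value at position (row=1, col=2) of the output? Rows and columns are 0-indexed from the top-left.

19

The receptive field on the input at this output position is [-1 / 7 / 2]. Elementwise product with the kernel and sum: -1·2 + 7·3.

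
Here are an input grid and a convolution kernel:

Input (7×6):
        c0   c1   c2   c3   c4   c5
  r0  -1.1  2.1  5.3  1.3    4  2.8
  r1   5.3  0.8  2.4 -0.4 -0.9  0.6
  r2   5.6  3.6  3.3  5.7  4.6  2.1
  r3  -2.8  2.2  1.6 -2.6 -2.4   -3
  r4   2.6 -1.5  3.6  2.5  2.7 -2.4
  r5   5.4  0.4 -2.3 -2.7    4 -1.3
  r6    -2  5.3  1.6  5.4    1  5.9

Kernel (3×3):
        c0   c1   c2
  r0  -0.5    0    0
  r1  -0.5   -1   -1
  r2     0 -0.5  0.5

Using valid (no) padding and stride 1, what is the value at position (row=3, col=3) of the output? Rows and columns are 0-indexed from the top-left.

The receptive field on the input at this output position is [-2.6 -2.4 -3 / 2.5 2.7 -2.4 / -2.7 4 -1.3]. Elementwise product with the kernel and sum: -2.6·-0.5 + 2.5·-0.5 + 2.7·-1 + -2.4·-1 + 4·-0.5 + -1.3·0.5.

-2.9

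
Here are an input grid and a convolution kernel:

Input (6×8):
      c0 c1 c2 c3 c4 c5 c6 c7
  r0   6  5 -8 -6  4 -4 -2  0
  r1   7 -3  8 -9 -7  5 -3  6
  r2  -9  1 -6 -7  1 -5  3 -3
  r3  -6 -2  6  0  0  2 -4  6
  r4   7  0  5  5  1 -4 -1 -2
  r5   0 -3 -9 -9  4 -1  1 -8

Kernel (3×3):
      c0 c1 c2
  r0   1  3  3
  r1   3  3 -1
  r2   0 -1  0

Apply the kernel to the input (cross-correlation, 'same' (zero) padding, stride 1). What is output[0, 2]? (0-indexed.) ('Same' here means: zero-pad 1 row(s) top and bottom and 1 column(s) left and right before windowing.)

-11

The receptive field on the zero-padded input at this output position is [0 0 0 / 5 -8 -6 / -3 8 -9]. Elementwise product with the kernel and sum: 0·1 + 0·3 + 0·3 + 5·3 + -8·3 + -6·-1 + 8·-1.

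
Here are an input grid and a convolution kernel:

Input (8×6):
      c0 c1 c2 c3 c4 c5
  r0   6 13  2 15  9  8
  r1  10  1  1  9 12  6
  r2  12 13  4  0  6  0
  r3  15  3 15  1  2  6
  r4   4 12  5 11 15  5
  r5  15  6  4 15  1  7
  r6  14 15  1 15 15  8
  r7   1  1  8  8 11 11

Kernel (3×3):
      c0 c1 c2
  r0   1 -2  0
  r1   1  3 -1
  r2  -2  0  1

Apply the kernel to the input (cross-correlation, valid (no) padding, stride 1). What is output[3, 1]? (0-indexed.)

The receptive field on the input at this output position is [3 15 1 / 12 5 11 / 6 4 15]. Elementwise product with the kernel and sum: 3·1 + 15·-2 + 12·1 + 5·3 + 11·-1 + 6·-2 + 15·1.

-8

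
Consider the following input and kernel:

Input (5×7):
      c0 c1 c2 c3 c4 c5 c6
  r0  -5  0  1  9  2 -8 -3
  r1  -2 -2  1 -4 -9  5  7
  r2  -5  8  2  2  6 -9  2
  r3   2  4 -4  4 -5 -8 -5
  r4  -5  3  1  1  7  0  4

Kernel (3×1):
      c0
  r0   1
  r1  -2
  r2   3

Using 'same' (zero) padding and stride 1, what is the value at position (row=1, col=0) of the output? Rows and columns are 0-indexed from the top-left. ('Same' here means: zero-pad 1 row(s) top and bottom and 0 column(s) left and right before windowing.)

-16

The receptive field on the zero-padded input at this output position is [-5 / -2 / -5]. Elementwise product with the kernel and sum: -5·1 + -2·-2 + -5·3.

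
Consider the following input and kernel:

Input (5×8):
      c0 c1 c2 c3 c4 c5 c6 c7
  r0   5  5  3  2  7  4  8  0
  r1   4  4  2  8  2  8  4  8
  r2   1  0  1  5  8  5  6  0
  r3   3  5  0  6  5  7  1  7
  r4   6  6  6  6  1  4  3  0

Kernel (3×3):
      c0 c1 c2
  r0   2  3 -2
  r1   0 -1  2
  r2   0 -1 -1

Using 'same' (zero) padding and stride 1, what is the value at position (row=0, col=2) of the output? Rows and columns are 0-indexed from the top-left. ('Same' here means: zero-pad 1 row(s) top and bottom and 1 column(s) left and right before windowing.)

-9

The receptive field on the zero-padded input at this output position is [0 0 0 / 5 3 2 / 4 2 8]. Elementwise product with the kernel and sum: 0·2 + 0·3 + 0·-2 + 3·-1 + 2·2 + 2·-1 + 8·-1.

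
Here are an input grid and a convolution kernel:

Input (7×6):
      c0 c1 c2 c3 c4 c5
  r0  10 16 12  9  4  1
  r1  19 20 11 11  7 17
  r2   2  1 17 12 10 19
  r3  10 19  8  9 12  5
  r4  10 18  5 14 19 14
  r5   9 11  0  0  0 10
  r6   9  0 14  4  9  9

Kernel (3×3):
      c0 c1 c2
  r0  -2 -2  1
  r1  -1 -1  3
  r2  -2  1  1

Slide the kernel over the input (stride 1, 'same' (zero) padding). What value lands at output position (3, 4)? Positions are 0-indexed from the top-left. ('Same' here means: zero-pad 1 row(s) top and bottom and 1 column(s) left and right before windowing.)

The receptive field on the zero-padded input at this output position is [12 10 19 / 9 12 5 / 14 19 14]. Elementwise product with the kernel and sum: 12·-2 + 10·-2 + 19·1 + 9·-1 + 12·-1 + 5·3 + 14·-2 + 19·1 + 14·1.

-26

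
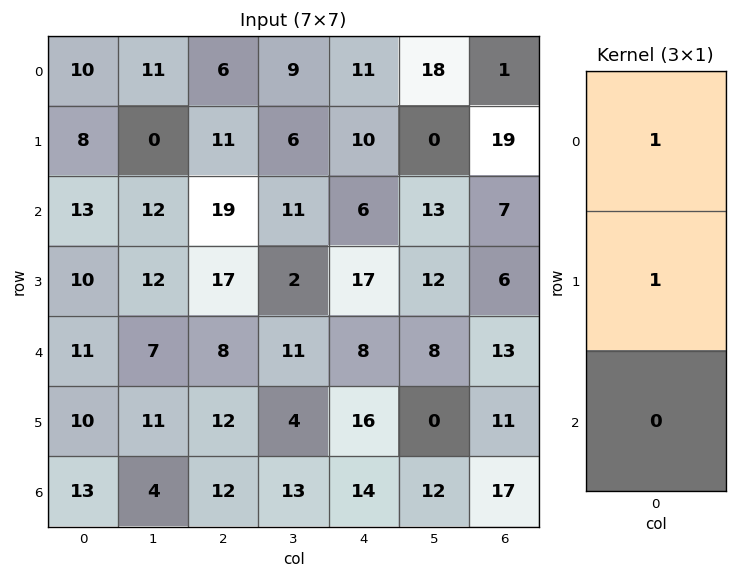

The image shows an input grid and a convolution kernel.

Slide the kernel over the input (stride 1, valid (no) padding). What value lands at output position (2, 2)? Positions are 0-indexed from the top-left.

The receptive field on the input at this output position is [19 / 17 / 8]. Elementwise product with the kernel and sum: 19·1 + 17·1.

36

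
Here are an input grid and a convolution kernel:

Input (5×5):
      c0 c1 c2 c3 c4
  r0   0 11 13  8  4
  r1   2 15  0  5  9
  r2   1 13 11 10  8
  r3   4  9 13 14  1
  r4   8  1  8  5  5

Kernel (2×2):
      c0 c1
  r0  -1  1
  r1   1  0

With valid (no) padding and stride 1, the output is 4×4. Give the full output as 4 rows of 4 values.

13 17 -5 1
14 -2 16 14
16 7 12 12
13 5 9 -8

Output[0,0]: The receptive field on the input at this output position is [0 11 / 2 15]. Elementwise product with the kernel and sum: 0·-1 + 11·1 + 2·1.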